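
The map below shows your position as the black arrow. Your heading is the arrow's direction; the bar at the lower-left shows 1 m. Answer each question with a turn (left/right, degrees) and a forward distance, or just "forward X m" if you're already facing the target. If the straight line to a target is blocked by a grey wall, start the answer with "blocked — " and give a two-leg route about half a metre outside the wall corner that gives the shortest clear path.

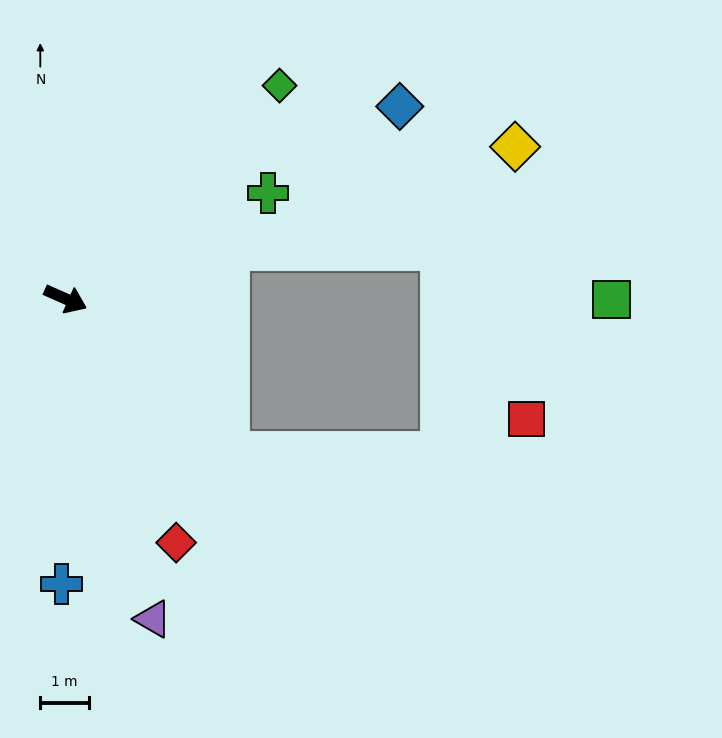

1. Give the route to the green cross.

turn left 52°, forward 4.7 m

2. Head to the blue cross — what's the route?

turn right 67°, forward 5.8 m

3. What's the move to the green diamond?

turn left 69°, forward 6.2 m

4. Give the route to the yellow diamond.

turn left 43°, forward 9.7 m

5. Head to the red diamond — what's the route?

turn right 42°, forward 5.5 m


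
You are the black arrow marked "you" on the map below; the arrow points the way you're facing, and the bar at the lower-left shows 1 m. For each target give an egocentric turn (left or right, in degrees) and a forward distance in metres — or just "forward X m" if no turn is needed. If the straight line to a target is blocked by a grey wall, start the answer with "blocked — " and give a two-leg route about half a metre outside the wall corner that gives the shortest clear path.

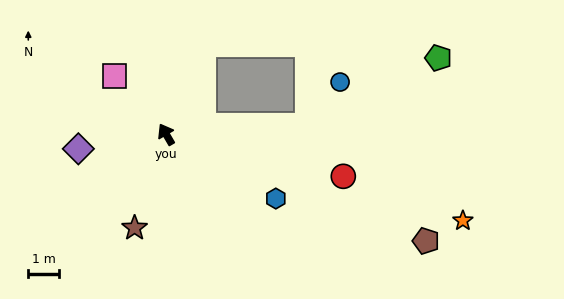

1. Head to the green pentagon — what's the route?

blocked — turn right 117°, forward 4.6 m, then turn left 24°, forward 4.8 m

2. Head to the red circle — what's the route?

turn right 134°, forward 5.9 m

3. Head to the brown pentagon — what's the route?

turn right 143°, forward 9.1 m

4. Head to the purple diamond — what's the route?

turn left 69°, forward 2.9 m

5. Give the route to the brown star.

turn left 131°, forward 3.2 m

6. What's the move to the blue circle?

blocked — turn right 117°, forward 4.6 m, then turn left 50°, forward 1.8 m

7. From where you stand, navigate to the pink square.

turn left 11°, forward 2.5 m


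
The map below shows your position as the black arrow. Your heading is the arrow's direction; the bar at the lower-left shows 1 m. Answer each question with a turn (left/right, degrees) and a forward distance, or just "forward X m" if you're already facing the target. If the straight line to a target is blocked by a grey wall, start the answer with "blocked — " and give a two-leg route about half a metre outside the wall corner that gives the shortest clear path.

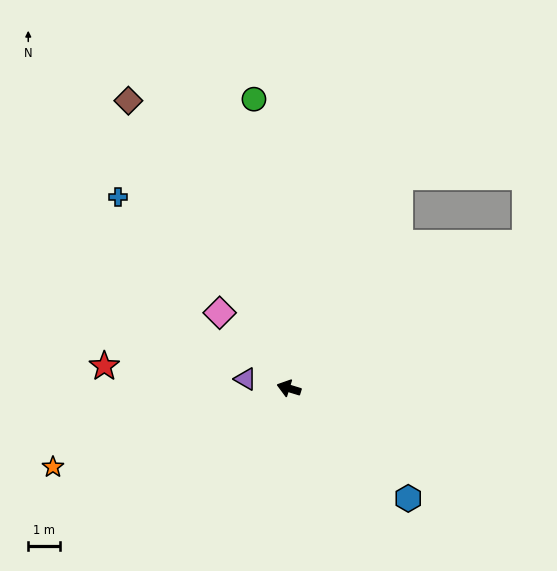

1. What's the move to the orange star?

turn left 35°, forward 7.8 m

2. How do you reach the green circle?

turn right 66°, forward 9.2 m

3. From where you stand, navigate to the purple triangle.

turn left 5°, forward 1.4 m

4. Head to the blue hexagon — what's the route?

turn left 154°, forward 5.1 m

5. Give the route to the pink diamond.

turn right 30°, forward 3.2 m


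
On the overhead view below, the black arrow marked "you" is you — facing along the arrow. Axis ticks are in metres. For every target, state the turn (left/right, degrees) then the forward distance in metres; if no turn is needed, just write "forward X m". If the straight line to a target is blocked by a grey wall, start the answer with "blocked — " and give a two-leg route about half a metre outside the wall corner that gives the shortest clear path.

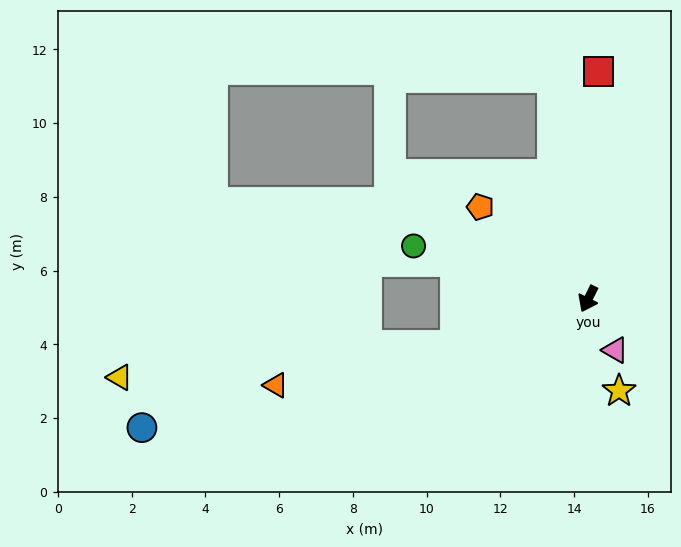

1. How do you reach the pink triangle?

turn left 54°, forward 1.6 m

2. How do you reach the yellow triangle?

blocked — turn right 44°, forward 3.8 m, then turn right 14°, forward 9.2 m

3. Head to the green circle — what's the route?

turn right 81°, forward 5.0 m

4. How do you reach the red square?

turn right 156°, forward 6.2 m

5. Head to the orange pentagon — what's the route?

turn right 104°, forward 3.8 m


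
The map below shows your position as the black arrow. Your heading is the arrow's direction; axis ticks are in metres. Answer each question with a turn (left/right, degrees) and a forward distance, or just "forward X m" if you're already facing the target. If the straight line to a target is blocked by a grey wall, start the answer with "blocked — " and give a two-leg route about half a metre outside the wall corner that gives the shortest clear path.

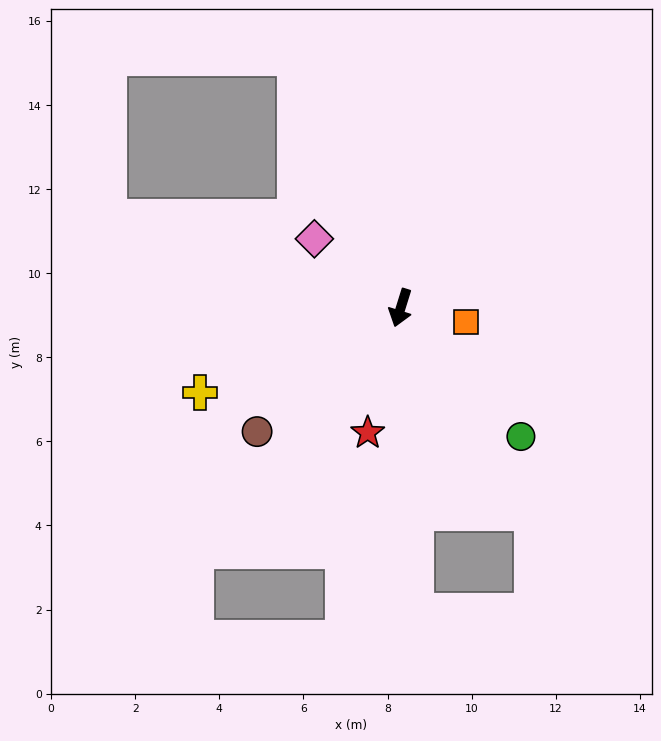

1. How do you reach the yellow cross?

turn right 50°, forward 5.2 m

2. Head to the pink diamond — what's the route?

turn right 111°, forward 2.6 m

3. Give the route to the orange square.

turn left 95°, forward 1.6 m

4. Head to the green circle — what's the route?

turn left 60°, forward 4.2 m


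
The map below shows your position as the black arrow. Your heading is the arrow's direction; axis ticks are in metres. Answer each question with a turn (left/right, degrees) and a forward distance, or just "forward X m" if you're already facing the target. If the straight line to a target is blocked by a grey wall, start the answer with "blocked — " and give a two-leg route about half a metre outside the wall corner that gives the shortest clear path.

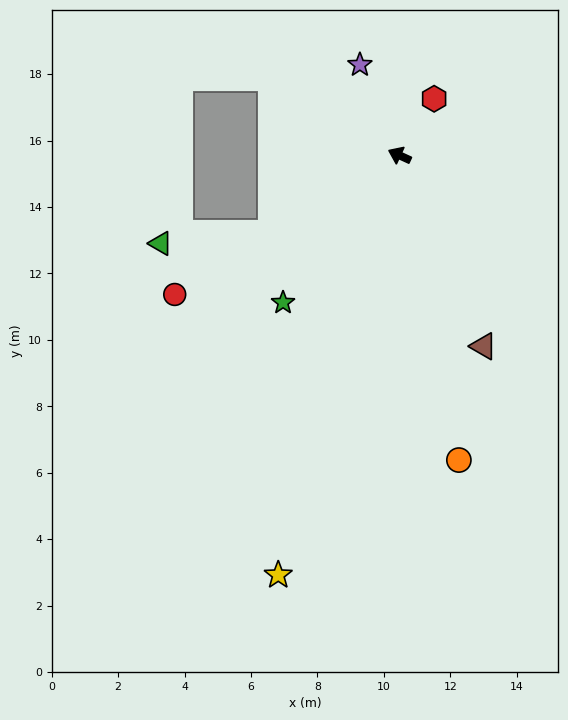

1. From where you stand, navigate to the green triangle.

blocked — turn left 56°, forward 4.5 m, then turn right 26°, forward 3.4 m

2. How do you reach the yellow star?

turn left 99°, forward 13.1 m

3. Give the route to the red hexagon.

turn right 97°, forward 2.0 m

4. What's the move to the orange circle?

turn left 126°, forward 9.3 m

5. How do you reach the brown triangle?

turn left 138°, forward 6.3 m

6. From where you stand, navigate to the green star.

turn left 76°, forward 5.7 m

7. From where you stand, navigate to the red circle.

turn left 56°, forward 8.0 m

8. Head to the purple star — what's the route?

turn right 42°, forward 3.0 m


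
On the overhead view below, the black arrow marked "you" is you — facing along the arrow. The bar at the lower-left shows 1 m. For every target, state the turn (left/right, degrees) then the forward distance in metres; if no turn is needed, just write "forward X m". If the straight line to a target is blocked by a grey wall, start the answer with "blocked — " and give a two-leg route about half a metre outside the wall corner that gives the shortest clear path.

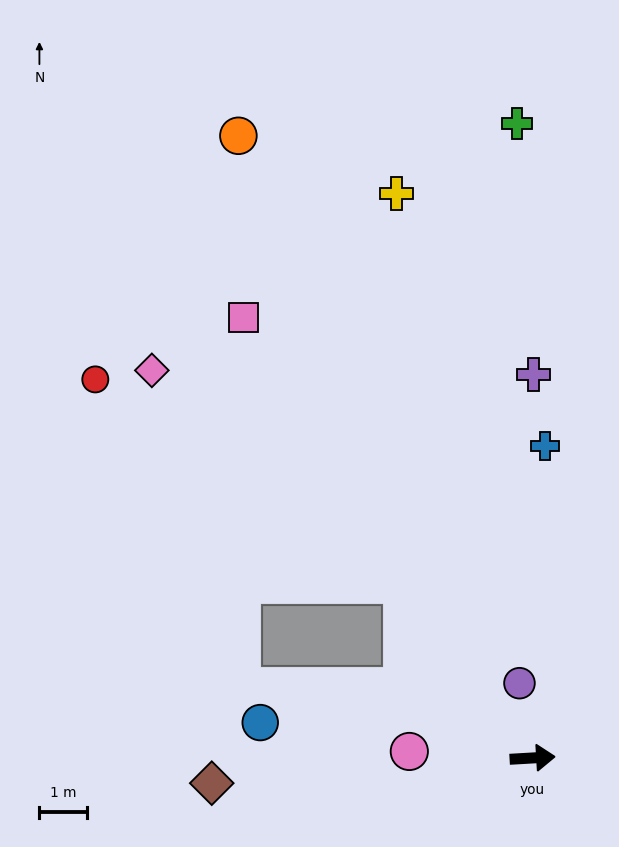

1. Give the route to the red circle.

blocked — turn left 123°, forward 4.6 m, then turn left 20°, forward 7.8 m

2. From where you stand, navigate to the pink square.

turn left 120°, forward 11.2 m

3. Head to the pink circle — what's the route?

turn left 174°, forward 2.6 m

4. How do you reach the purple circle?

turn left 97°, forward 1.6 m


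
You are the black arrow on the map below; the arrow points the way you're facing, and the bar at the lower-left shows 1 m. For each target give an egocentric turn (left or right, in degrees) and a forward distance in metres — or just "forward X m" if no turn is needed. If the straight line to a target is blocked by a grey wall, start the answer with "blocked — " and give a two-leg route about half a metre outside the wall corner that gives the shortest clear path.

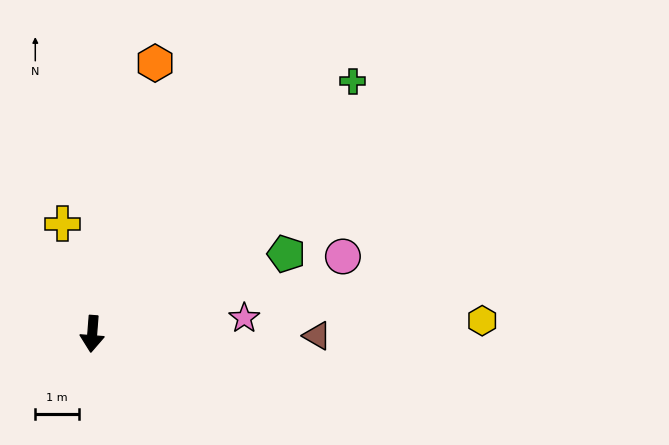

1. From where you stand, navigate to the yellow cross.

turn right 160°, forward 2.6 m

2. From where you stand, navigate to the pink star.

turn left 100°, forward 3.5 m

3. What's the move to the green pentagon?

turn left 117°, forward 4.8 m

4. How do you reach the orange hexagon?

turn left 171°, forward 6.4 m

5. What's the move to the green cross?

turn left 139°, forward 8.3 m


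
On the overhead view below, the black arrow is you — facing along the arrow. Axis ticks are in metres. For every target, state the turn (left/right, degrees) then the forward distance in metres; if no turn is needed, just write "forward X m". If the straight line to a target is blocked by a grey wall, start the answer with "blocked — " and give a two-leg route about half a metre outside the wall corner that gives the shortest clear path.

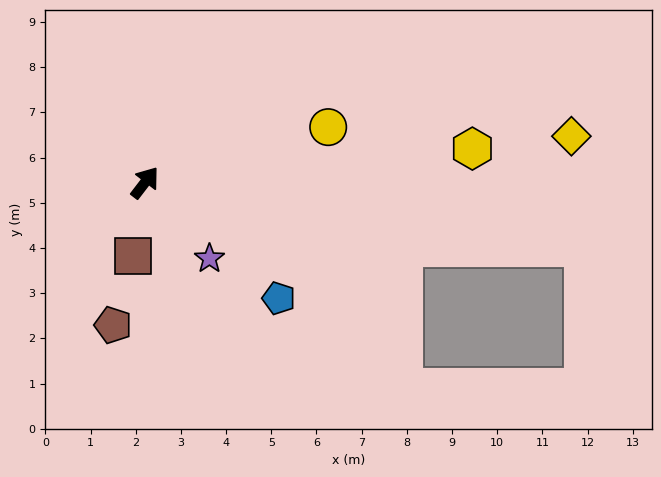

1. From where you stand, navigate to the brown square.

turn right 152°, forward 1.6 m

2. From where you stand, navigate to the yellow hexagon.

turn right 47°, forward 7.3 m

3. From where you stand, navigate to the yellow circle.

turn right 36°, forward 4.2 m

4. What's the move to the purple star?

turn right 102°, forward 2.2 m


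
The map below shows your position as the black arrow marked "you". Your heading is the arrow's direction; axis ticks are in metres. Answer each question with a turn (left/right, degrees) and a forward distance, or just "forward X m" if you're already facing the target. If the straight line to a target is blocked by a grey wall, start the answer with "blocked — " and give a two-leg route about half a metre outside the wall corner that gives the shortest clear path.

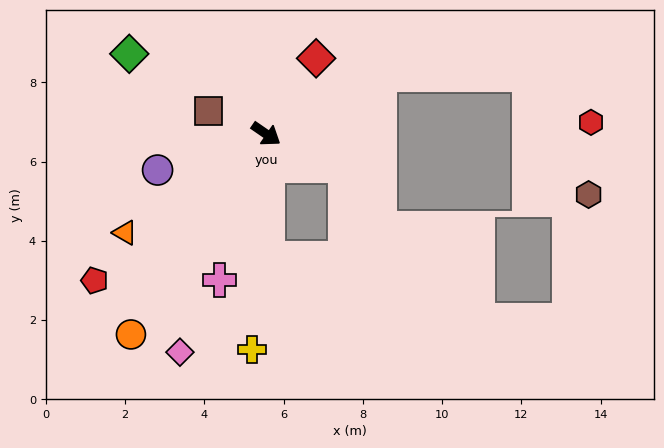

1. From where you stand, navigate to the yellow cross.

turn right 59°, forward 5.5 m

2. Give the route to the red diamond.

turn left 91°, forward 2.3 m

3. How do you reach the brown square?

turn right 167°, forward 1.6 m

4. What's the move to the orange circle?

turn right 89°, forward 6.1 m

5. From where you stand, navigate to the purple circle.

turn right 127°, forward 2.9 m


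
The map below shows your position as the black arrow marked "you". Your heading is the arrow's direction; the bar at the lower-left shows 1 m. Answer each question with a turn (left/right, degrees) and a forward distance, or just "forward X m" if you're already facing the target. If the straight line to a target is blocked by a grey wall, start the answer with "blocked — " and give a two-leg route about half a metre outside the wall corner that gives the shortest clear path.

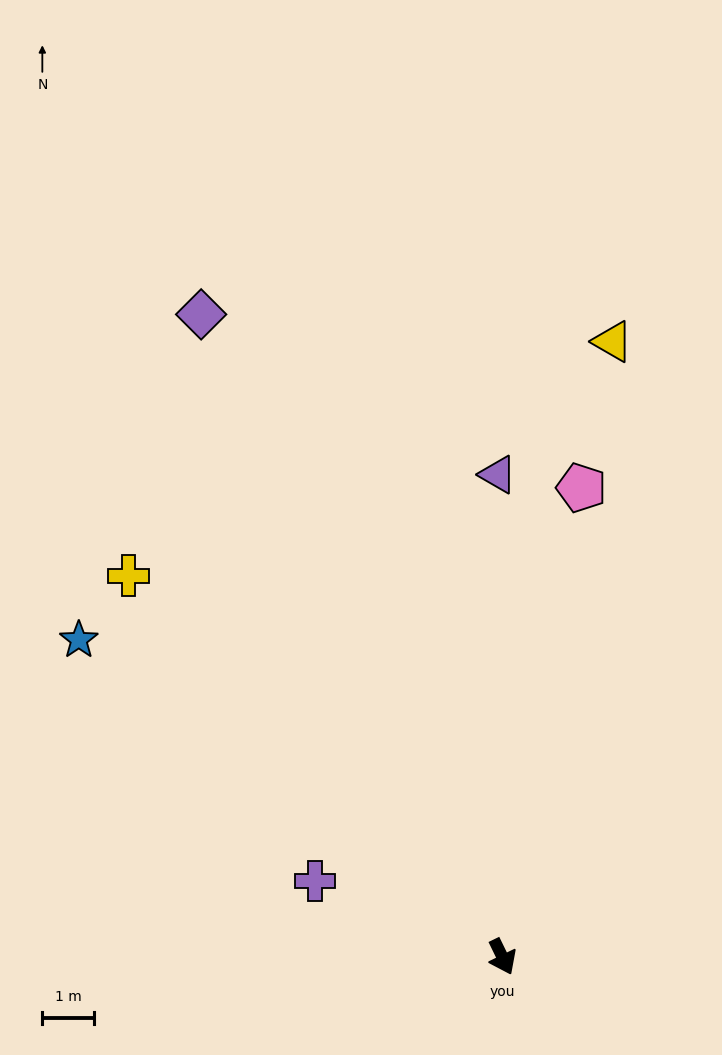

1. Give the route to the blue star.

turn right 153°, forward 10.2 m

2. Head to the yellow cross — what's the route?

turn right 162°, forward 10.2 m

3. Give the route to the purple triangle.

turn left 155°, forward 9.3 m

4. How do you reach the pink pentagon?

turn left 144°, forward 9.1 m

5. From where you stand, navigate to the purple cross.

turn right 138°, forward 3.9 m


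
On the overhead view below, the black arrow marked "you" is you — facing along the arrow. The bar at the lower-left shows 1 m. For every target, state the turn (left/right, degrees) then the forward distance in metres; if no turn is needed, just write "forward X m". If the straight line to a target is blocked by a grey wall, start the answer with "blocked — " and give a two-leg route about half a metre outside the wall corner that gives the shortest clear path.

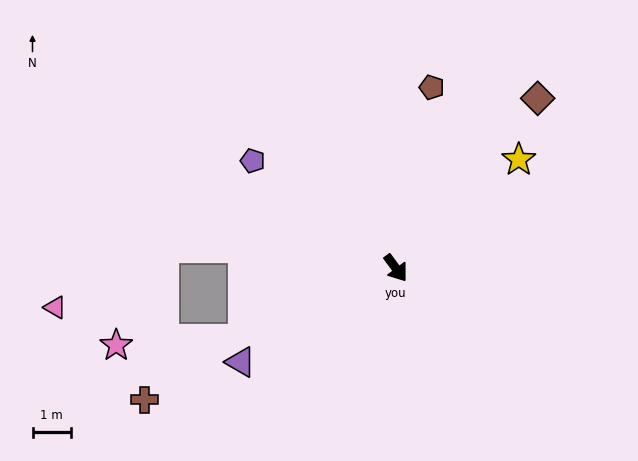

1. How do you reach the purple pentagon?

turn right 163°, forward 4.6 m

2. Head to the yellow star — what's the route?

turn left 95°, forward 4.3 m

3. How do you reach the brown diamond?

turn left 104°, forward 5.7 m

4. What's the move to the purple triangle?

turn right 95°, forward 4.7 m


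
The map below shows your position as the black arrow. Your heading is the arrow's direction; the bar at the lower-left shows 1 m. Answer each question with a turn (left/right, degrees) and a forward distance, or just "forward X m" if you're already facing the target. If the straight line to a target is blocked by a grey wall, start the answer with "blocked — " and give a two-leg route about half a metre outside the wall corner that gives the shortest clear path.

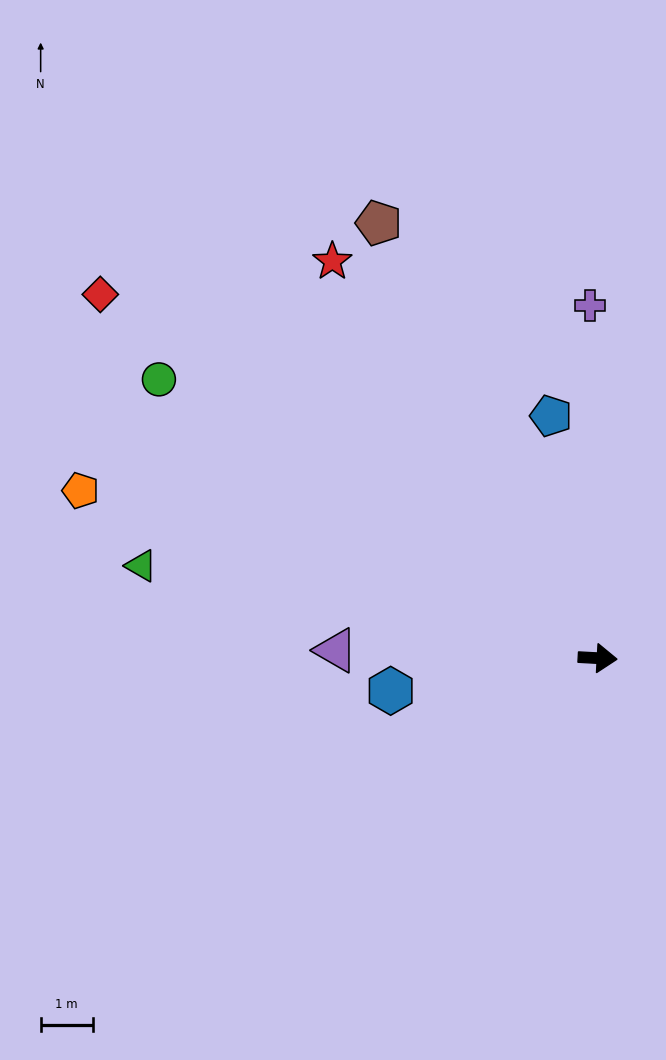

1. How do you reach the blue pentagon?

turn left 104°, forward 4.7 m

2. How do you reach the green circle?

turn left 151°, forward 10.0 m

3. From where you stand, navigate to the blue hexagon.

turn right 168°, forward 4.0 m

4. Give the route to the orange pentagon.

turn left 165°, forward 10.4 m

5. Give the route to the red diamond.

turn left 147°, forward 11.8 m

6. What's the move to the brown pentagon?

turn left 120°, forward 9.3 m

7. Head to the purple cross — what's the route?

turn left 94°, forward 6.8 m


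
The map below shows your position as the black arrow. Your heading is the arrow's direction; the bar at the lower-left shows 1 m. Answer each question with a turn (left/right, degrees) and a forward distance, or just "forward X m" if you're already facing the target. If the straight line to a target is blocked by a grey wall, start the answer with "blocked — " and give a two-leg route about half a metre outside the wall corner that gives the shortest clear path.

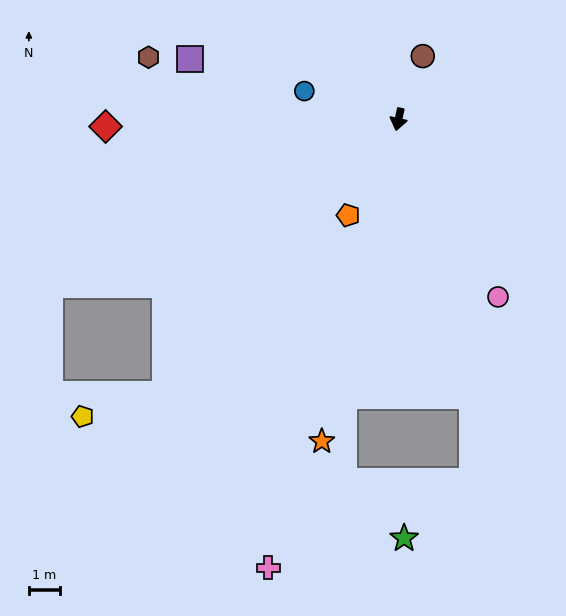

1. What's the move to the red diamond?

turn right 76°, forward 9.4 m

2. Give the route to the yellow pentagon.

blocked — turn right 28°, forward 11.5 m, then turn right 35°, forward 2.7 m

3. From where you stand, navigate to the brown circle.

turn left 171°, forward 2.2 m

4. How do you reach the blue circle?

turn right 94°, forward 3.1 m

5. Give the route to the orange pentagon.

turn right 15°, forward 3.5 m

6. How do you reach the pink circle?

turn left 42°, forward 6.5 m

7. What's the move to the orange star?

forward 10.6 m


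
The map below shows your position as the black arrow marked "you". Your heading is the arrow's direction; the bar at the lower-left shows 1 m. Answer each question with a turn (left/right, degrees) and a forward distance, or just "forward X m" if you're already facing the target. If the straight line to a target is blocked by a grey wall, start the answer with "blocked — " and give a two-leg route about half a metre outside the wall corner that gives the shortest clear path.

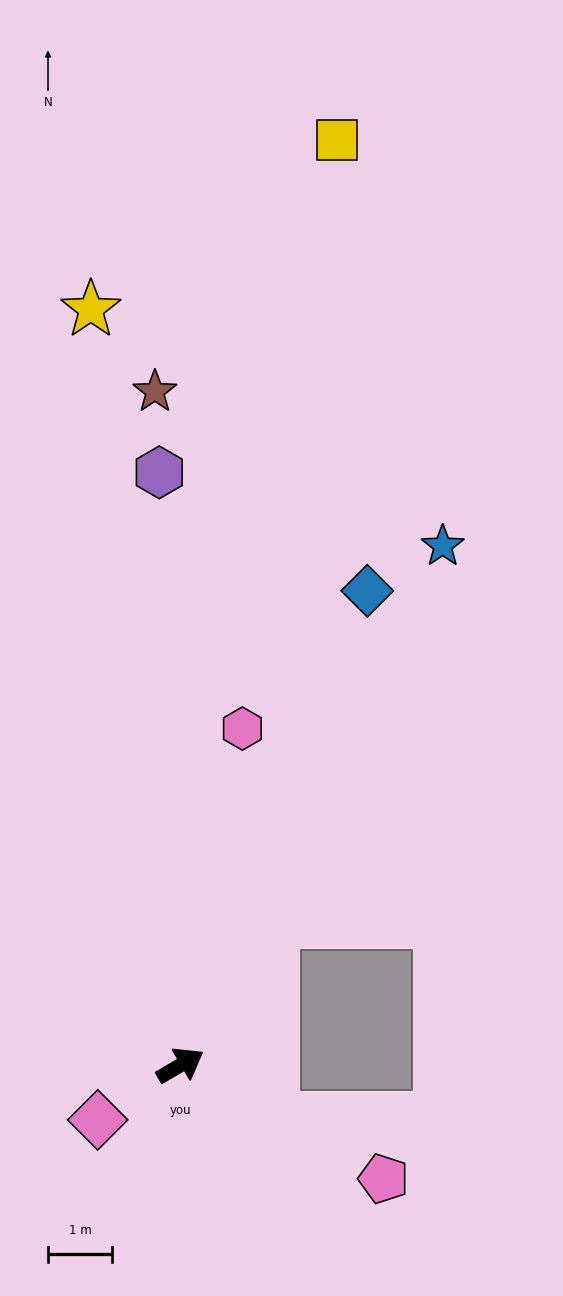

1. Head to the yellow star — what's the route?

turn left 66°, forward 11.8 m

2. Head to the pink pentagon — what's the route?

turn right 60°, forward 3.6 m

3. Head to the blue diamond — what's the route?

turn left 38°, forward 7.9 m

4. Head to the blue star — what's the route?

turn left 33°, forward 9.0 m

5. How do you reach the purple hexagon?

turn left 62°, forward 9.2 m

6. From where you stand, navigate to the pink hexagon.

turn left 49°, forward 5.3 m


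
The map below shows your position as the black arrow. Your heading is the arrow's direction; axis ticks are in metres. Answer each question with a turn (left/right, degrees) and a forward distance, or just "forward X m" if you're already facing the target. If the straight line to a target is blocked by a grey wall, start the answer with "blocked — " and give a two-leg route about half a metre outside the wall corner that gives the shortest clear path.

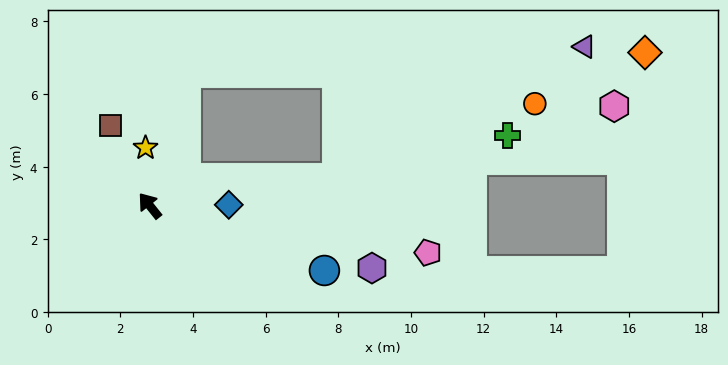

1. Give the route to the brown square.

turn right 12°, forward 2.5 m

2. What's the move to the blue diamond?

turn right 128°, forward 2.2 m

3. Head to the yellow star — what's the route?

turn right 34°, forward 1.6 m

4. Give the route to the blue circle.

turn right 149°, forward 5.1 m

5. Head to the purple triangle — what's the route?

blocked — turn right 54°, forward 3.8 m, then turn right 71°, forward 11.0 m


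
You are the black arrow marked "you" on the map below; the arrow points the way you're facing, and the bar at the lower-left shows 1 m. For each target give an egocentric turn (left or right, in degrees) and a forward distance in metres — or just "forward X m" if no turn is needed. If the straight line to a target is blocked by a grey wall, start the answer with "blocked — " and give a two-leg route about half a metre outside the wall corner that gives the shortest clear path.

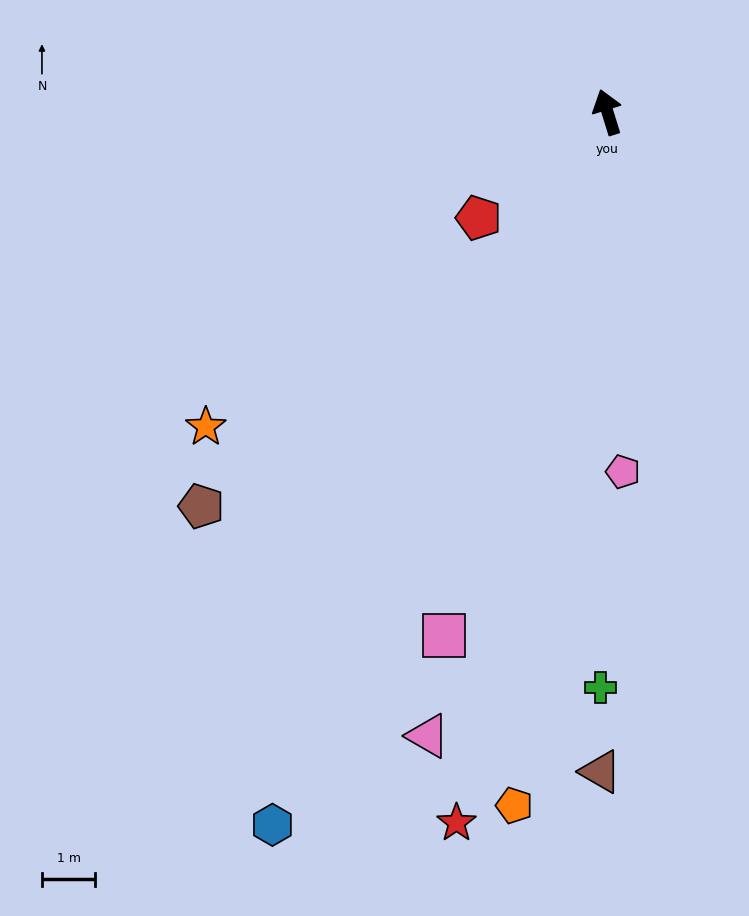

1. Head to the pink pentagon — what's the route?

turn left 165°, forward 6.8 m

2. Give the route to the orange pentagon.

turn left 155°, forward 13.1 m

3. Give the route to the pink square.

turn left 145°, forward 10.3 m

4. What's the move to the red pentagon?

turn left 112°, forward 3.1 m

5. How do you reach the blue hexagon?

turn left 138°, forward 14.8 m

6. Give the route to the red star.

turn left 151°, forward 13.6 m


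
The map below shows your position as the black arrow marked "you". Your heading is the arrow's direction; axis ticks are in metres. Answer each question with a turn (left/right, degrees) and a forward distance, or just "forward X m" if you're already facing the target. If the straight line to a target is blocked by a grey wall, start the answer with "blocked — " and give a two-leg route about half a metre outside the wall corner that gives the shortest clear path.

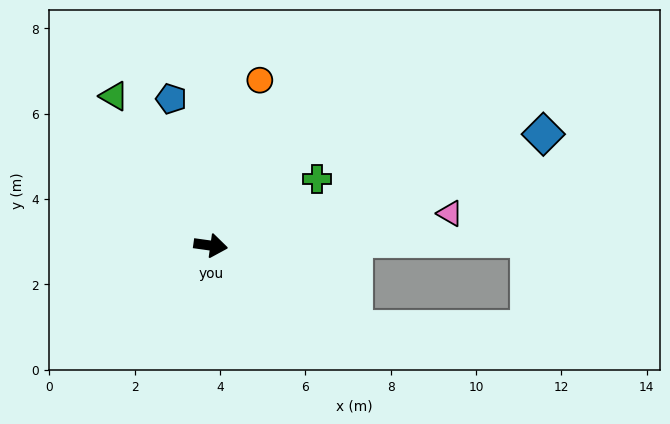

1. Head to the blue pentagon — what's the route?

turn left 113°, forward 3.6 m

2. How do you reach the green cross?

turn left 40°, forward 2.9 m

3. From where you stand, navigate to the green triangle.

turn left 131°, forward 4.2 m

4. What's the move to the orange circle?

turn left 81°, forward 4.0 m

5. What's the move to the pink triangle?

turn left 16°, forward 5.7 m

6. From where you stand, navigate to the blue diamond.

turn left 26°, forward 8.2 m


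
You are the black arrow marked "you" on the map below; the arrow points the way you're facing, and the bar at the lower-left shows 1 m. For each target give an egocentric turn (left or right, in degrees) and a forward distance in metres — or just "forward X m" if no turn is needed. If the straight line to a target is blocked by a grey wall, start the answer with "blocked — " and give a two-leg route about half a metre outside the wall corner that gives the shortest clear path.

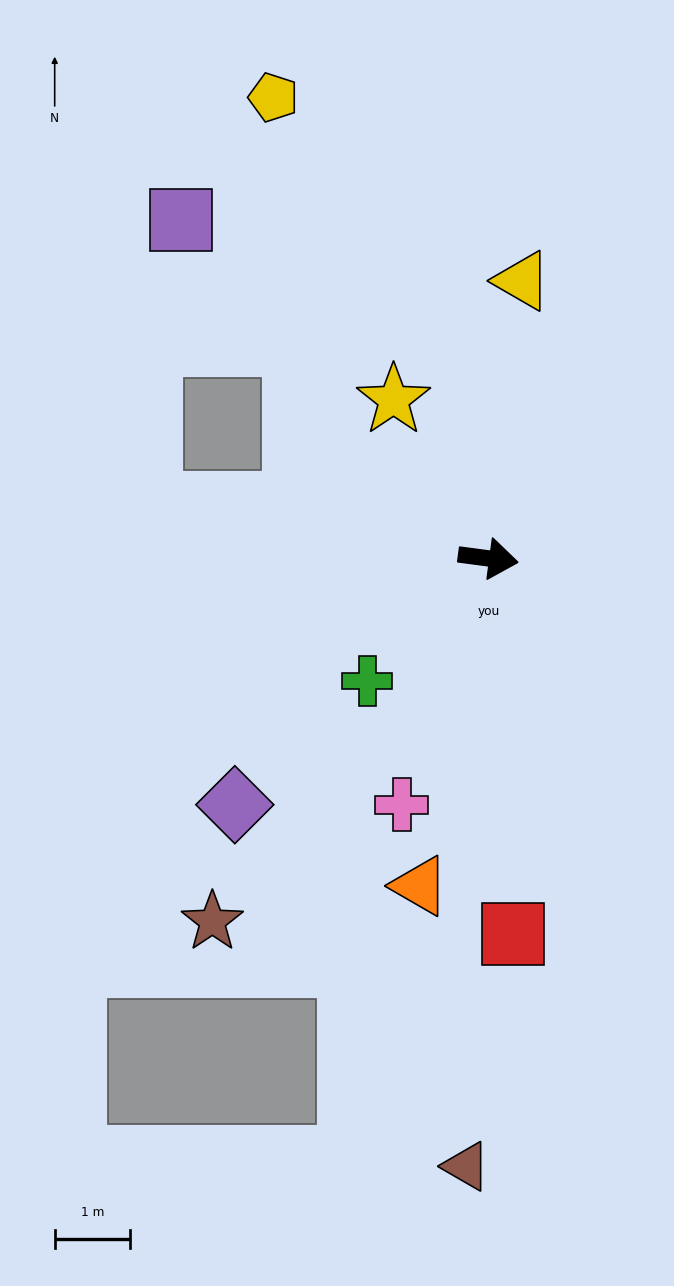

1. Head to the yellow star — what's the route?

turn left 128°, forward 2.5 m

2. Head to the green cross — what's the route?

turn right 127°, forward 2.3 m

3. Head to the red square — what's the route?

turn right 79°, forward 5.0 m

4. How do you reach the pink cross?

turn right 102°, forward 3.5 m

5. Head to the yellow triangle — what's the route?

turn left 91°, forward 3.7 m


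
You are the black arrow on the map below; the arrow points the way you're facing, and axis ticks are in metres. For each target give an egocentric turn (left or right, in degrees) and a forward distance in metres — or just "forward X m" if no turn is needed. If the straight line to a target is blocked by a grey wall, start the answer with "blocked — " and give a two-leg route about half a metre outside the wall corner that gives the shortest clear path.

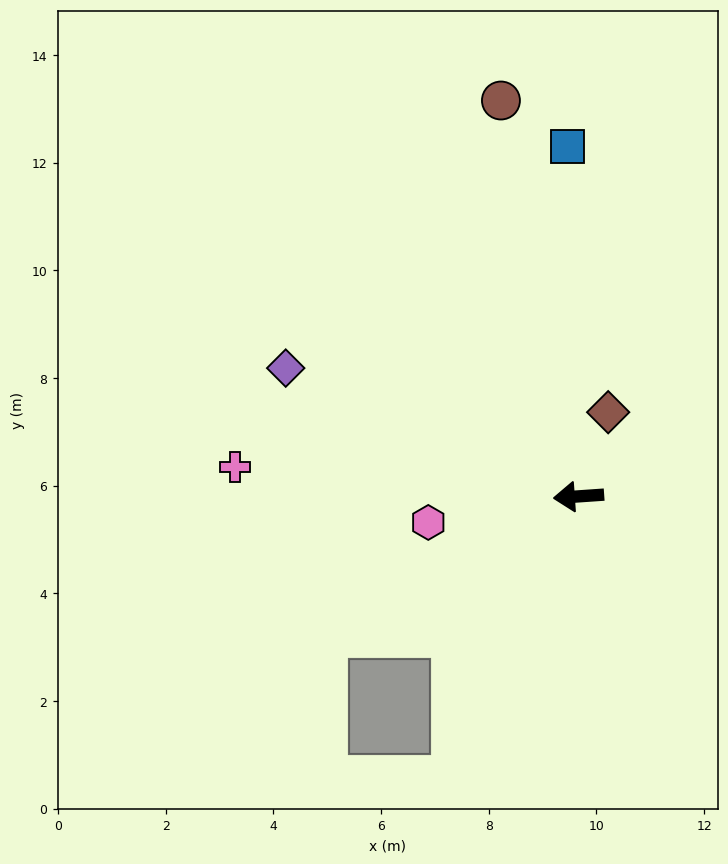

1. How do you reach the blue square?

turn right 92°, forward 6.5 m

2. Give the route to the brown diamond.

turn right 113°, forward 1.7 m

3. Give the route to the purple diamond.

turn right 28°, forward 5.9 m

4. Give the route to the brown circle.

turn right 83°, forward 7.5 m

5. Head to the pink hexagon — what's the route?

turn left 6°, forward 2.8 m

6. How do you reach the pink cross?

turn right 9°, forward 6.4 m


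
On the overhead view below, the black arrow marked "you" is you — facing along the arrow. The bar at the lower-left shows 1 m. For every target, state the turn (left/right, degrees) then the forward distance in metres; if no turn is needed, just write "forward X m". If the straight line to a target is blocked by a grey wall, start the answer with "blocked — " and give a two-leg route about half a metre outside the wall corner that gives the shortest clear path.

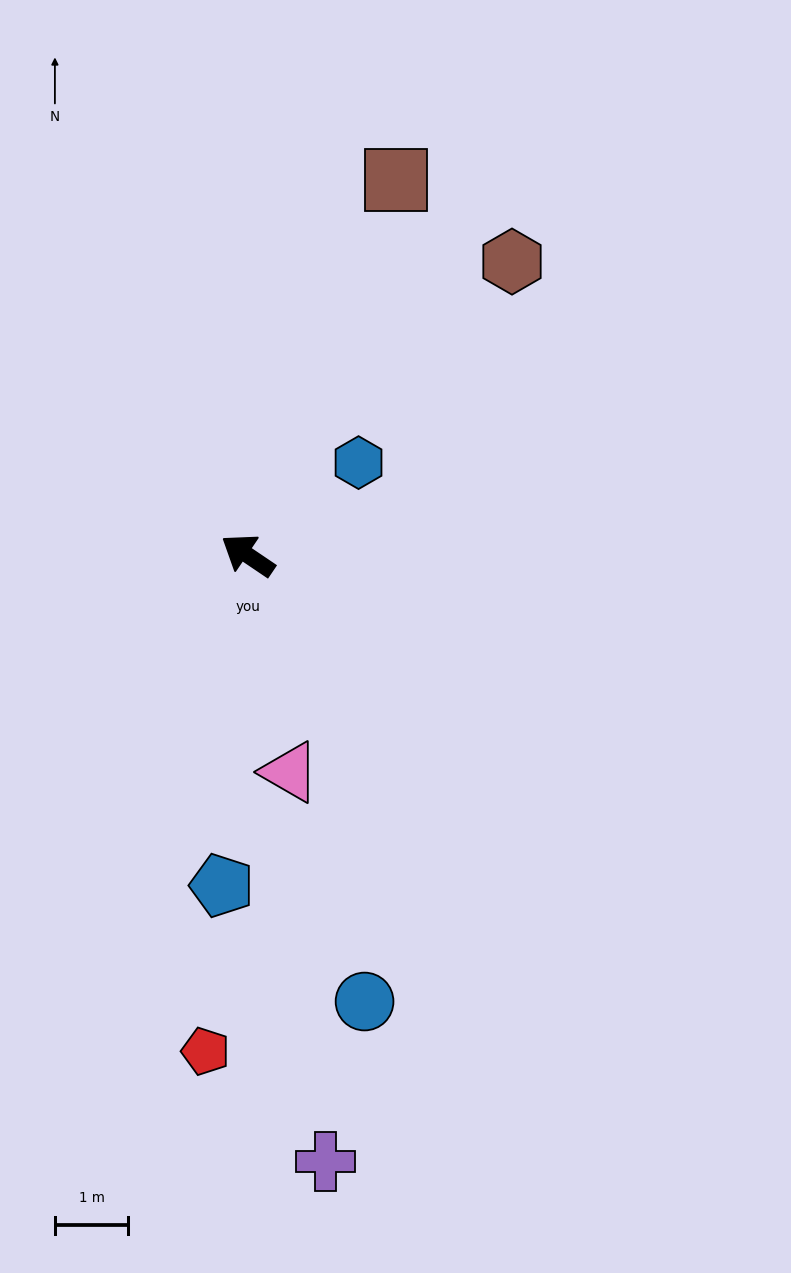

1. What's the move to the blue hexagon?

turn right 106°, forward 2.0 m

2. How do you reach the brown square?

turn right 77°, forward 5.5 m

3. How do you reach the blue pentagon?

turn left 120°, forward 4.5 m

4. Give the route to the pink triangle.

turn left 135°, forward 3.0 m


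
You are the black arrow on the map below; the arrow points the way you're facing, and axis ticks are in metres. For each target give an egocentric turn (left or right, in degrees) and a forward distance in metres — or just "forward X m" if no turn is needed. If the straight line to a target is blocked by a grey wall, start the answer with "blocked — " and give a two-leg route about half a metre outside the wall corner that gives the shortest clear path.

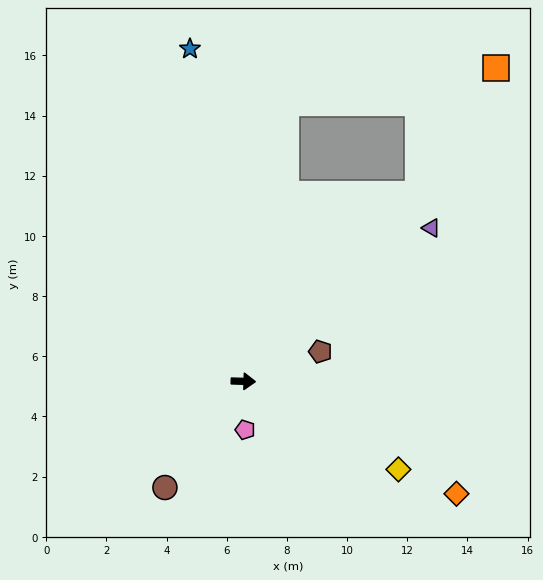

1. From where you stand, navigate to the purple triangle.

turn left 41°, forward 8.1 m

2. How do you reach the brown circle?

turn right 125°, forward 4.4 m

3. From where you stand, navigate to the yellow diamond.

turn right 28°, forward 5.9 m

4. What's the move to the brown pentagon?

turn left 23°, forward 2.7 m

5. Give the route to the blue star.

turn left 101°, forward 11.2 m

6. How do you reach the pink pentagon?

turn right 86°, forward 1.6 m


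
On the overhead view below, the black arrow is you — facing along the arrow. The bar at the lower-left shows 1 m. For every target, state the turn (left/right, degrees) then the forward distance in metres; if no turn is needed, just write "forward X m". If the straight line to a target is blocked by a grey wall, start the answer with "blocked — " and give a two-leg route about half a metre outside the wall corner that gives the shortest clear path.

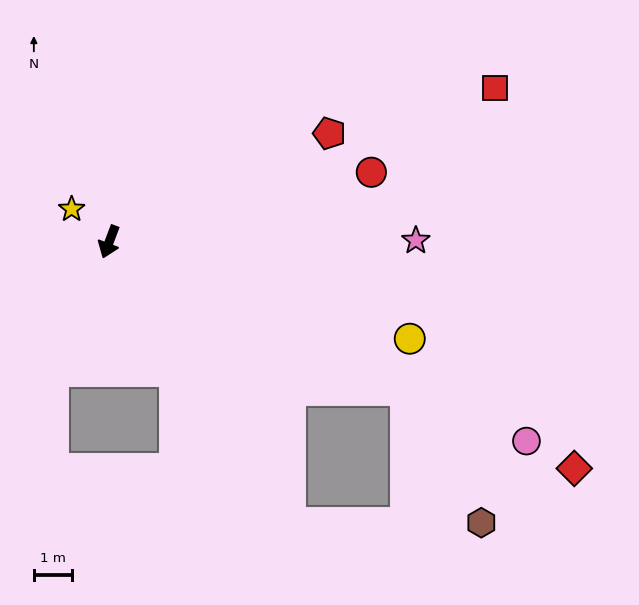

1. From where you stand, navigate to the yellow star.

turn right 110°, forward 1.3 m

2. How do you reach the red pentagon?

turn left 137°, forward 6.4 m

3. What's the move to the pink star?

turn left 111°, forward 8.0 m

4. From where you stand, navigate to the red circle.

turn left 126°, forward 7.1 m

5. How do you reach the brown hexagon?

blocked — turn left 84°, forward 8.7 m, then turn right 34°, forward 4.0 m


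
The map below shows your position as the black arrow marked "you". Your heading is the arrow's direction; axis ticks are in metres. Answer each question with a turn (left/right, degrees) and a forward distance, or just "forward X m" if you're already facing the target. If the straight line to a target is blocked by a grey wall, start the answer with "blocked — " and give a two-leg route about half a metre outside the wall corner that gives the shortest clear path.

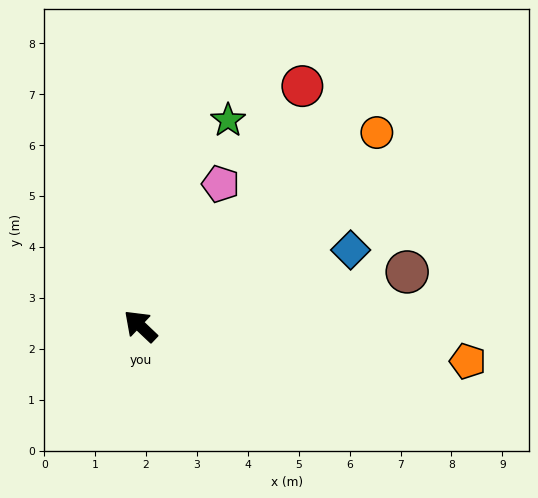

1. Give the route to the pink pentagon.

turn right 76°, forward 3.2 m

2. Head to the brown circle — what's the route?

turn right 125°, forward 5.3 m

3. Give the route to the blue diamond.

turn right 117°, forward 4.4 m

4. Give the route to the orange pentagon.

turn right 143°, forward 6.5 m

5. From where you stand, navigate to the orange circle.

turn right 97°, forward 6.0 m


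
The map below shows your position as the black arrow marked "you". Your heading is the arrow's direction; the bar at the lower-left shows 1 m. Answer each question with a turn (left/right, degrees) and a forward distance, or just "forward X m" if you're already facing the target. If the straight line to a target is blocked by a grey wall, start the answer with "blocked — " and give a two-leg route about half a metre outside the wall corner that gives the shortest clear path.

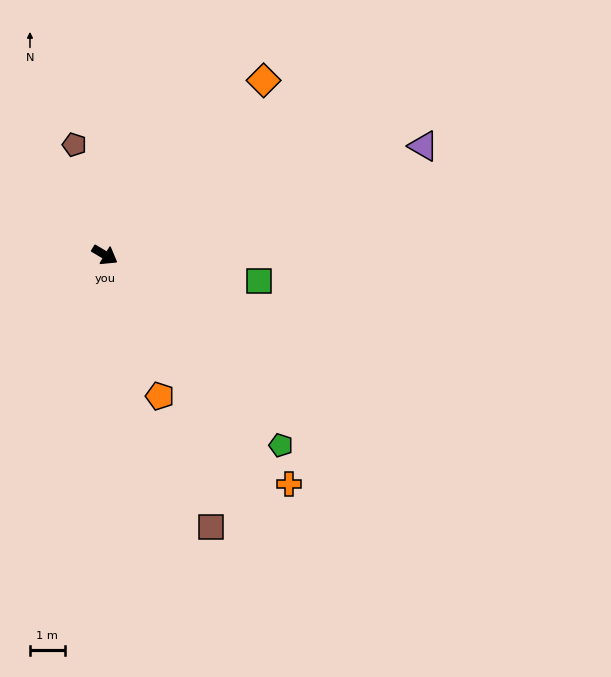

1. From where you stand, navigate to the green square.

turn left 21°, forward 4.5 m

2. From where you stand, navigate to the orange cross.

turn right 20°, forward 8.5 m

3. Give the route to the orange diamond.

turn left 79°, forward 6.8 m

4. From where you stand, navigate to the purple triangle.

turn left 50°, forward 9.7 m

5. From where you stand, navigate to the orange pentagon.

turn right 38°, forward 4.4 m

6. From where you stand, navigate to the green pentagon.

turn right 16°, forward 7.5 m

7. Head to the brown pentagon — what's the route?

turn left 136°, forward 3.3 m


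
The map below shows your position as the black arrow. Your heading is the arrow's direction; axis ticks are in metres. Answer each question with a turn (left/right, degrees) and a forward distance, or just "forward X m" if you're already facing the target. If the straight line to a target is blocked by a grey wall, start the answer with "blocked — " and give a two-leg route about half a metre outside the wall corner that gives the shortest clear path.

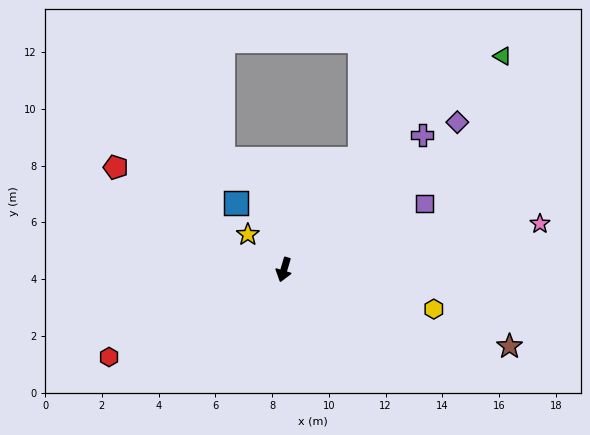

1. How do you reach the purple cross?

turn left 151°, forward 6.8 m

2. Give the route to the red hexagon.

turn right 47°, forward 6.9 m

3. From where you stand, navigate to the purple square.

turn left 132°, forward 5.5 m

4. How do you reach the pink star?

turn left 117°, forward 9.2 m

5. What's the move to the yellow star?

turn right 118°, forward 1.8 m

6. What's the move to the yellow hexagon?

turn left 92°, forward 5.5 m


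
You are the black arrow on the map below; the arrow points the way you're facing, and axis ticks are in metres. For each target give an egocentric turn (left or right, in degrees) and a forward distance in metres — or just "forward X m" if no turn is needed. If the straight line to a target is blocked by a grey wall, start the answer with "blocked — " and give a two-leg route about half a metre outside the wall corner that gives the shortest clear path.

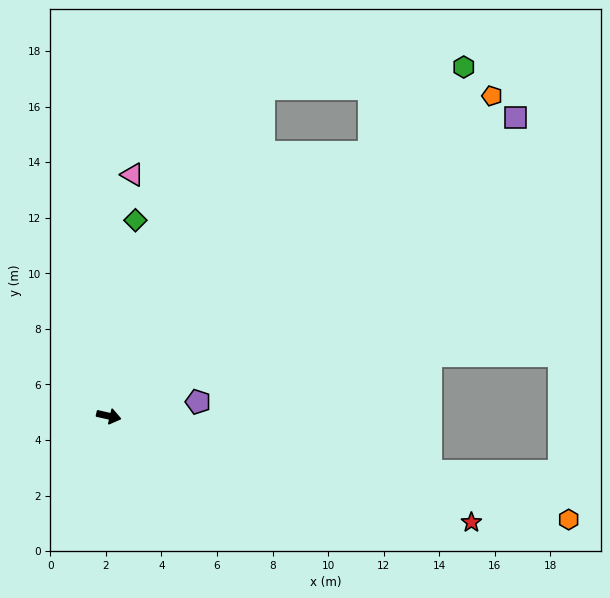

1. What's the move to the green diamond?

turn left 95°, forward 7.1 m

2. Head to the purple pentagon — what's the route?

turn left 22°, forward 3.3 m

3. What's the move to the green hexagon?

turn left 57°, forward 17.9 m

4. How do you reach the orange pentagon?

turn left 53°, forward 18.0 m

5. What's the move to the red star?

turn right 4°, forward 13.6 m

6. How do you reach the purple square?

turn left 49°, forward 18.2 m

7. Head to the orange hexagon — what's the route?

forward 17.0 m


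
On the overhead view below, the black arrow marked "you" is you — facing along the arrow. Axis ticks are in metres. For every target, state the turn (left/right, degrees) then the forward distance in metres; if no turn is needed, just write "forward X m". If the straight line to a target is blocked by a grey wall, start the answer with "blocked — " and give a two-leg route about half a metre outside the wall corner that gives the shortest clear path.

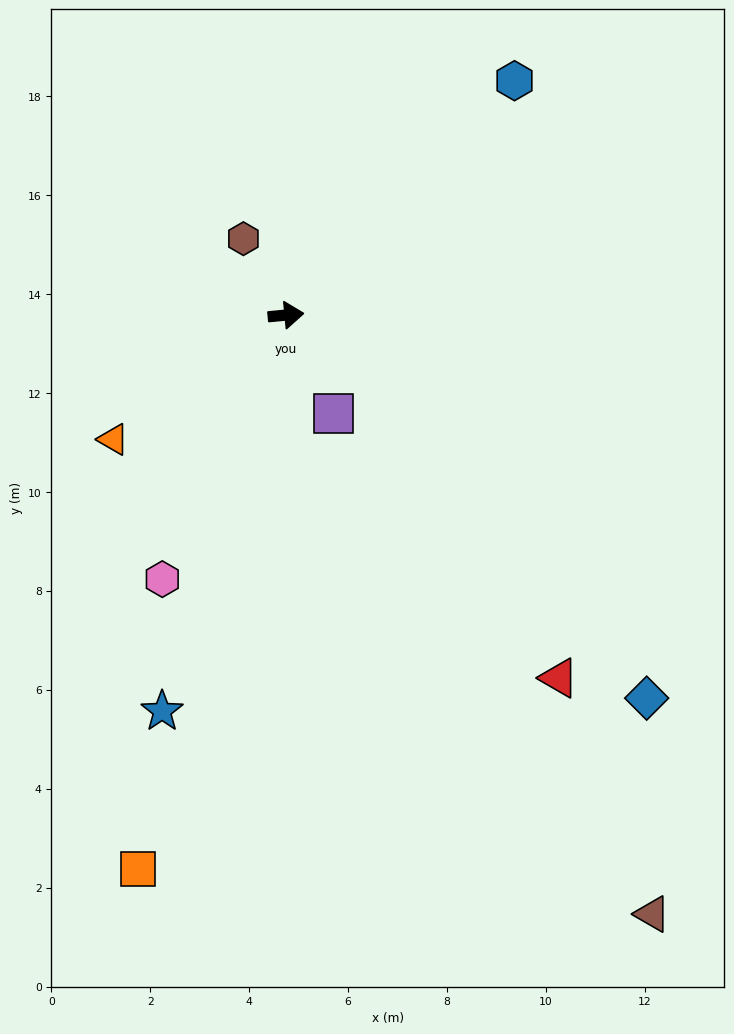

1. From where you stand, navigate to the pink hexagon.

turn right 121°, forward 5.9 m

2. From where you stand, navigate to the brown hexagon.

turn left 114°, forward 1.8 m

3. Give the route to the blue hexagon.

turn left 40°, forward 6.6 m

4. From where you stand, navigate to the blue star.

turn right 113°, forward 8.4 m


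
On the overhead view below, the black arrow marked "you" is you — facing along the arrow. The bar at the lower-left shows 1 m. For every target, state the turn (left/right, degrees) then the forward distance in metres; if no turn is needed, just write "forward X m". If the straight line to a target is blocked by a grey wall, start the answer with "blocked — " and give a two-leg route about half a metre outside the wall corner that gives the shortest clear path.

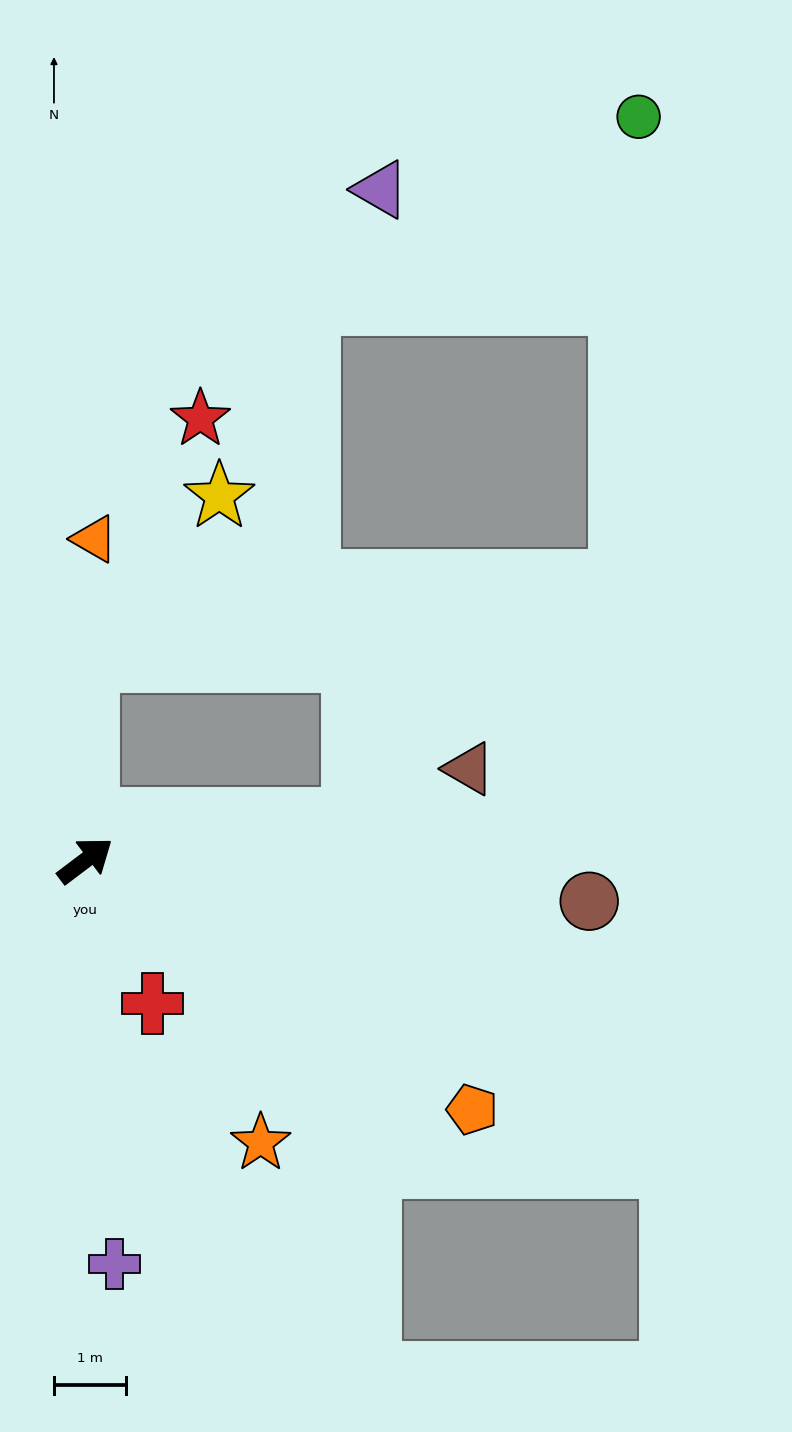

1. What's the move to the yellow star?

blocked — turn left 52°, forward 2.8 m, then turn right 37°, forward 2.9 m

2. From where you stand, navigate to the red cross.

turn right 102°, forward 2.2 m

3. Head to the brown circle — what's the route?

turn right 42°, forward 7.0 m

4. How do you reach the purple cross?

turn right 123°, forward 5.6 m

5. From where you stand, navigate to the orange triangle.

turn left 51°, forward 4.5 m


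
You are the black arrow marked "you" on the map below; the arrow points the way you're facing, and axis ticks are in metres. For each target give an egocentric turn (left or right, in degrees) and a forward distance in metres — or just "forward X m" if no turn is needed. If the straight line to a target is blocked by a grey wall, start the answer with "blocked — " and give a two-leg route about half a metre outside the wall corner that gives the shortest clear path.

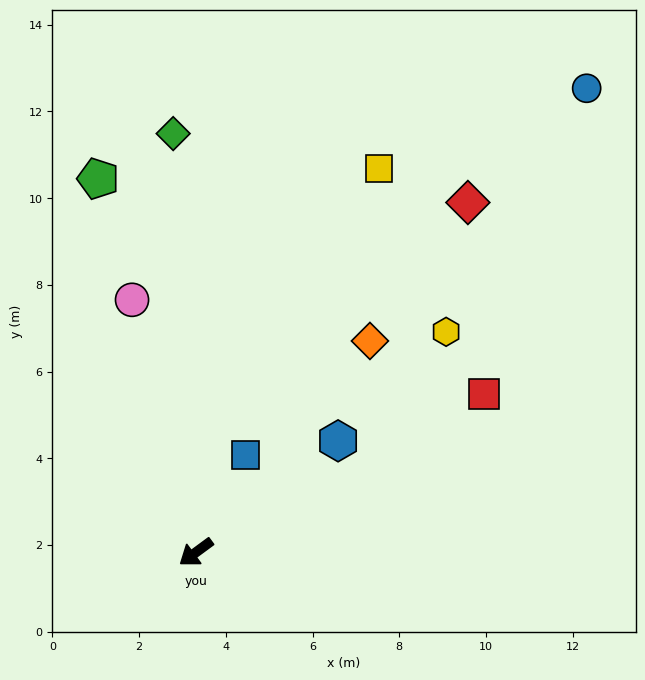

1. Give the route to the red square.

turn left 172°, forward 7.6 m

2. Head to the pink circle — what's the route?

turn right 112°, forward 6.0 m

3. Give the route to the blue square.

turn right 153°, forward 2.5 m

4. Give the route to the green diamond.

turn right 123°, forward 9.7 m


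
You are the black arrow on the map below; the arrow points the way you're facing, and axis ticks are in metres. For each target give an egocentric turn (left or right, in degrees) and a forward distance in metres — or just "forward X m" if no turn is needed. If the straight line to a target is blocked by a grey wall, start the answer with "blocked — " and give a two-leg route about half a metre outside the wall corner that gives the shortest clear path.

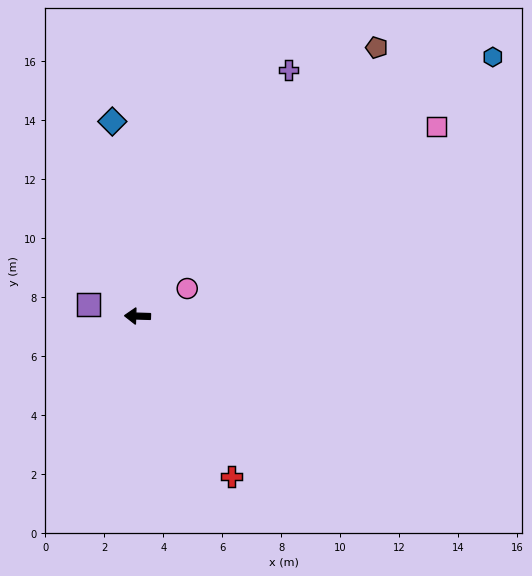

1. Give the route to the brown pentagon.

turn right 130°, forward 12.2 m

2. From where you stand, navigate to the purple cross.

turn right 120°, forward 9.8 m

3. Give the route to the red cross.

turn left 122°, forward 6.3 m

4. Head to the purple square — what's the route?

turn right 11°, forward 1.7 m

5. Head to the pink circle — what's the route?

turn right 149°, forward 1.9 m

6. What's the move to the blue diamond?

turn right 81°, forward 6.7 m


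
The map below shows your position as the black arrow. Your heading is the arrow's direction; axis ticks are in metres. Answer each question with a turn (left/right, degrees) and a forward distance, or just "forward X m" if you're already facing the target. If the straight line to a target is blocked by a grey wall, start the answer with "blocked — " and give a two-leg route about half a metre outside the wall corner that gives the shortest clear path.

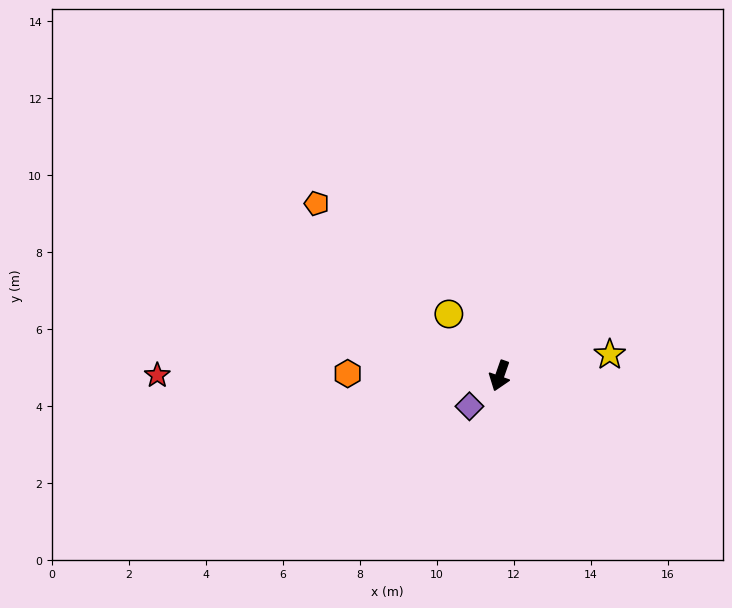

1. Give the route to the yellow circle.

turn right 121°, forward 2.1 m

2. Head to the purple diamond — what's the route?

turn right 25°, forward 1.1 m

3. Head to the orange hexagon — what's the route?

turn right 72°, forward 4.0 m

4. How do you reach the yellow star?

turn left 120°, forward 2.9 m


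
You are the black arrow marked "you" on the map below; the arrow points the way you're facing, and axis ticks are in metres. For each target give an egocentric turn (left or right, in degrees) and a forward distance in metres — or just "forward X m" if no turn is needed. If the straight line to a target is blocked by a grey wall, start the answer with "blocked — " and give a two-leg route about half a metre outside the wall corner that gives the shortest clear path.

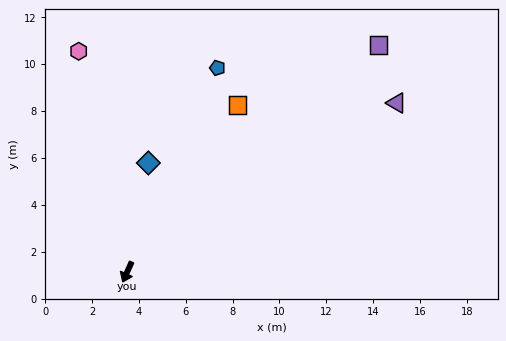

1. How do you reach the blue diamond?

turn right 167°, forward 4.7 m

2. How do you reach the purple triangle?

turn left 146°, forward 13.6 m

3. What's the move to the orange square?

turn left 171°, forward 8.6 m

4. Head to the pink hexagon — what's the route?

turn right 144°, forward 9.6 m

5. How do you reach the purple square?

turn left 156°, forward 14.5 m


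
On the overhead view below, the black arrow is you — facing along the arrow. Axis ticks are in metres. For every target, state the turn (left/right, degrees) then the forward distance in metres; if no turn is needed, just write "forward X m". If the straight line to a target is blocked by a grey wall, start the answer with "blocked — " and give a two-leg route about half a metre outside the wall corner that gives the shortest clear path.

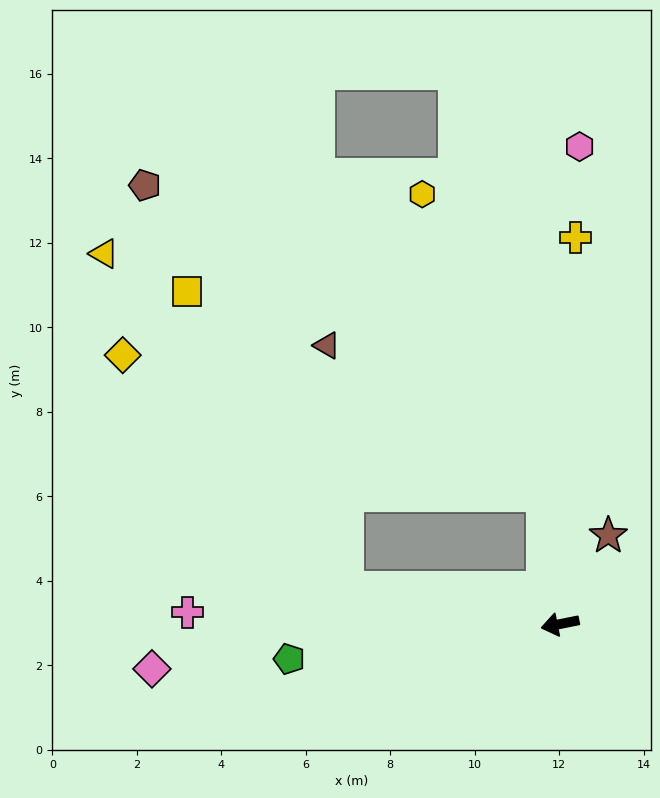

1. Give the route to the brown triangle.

blocked — turn right 94°, forward 3.1 m, then turn left 48°, forward 6.2 m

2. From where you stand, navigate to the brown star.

turn right 130°, forward 2.4 m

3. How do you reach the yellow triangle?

blocked — turn right 21°, forward 5.1 m, then turn right 45°, forward 9.8 m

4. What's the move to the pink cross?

turn right 13°, forward 8.8 m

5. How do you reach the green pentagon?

turn right 4°, forward 6.5 m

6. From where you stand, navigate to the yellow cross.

turn right 104°, forward 9.2 m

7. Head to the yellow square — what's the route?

blocked — turn right 21°, forward 5.1 m, then turn right 52°, forward 8.0 m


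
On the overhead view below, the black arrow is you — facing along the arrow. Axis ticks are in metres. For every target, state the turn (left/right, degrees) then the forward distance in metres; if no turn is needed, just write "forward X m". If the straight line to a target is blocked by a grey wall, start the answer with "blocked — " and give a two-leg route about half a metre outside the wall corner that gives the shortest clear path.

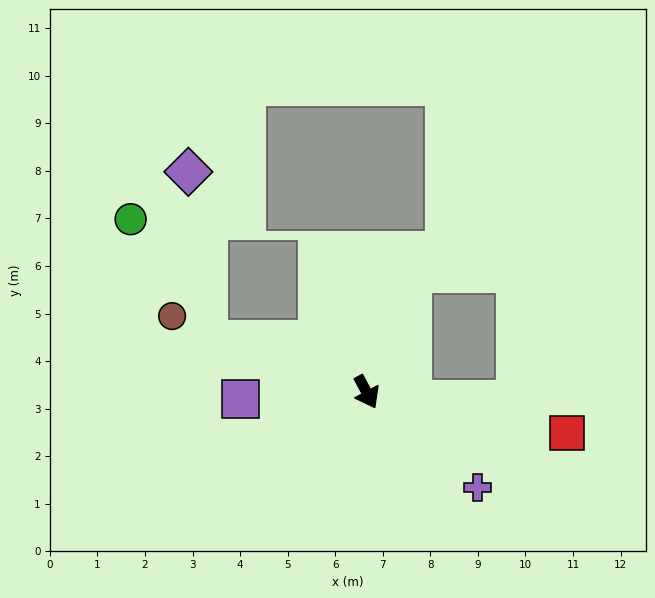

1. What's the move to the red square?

turn left 51°, forward 4.3 m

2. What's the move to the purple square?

turn right 115°, forward 2.7 m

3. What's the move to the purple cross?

turn left 21°, forward 3.1 m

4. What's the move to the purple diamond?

blocked — turn right 136°, forward 3.5 m, then turn right 66°, forward 3.6 m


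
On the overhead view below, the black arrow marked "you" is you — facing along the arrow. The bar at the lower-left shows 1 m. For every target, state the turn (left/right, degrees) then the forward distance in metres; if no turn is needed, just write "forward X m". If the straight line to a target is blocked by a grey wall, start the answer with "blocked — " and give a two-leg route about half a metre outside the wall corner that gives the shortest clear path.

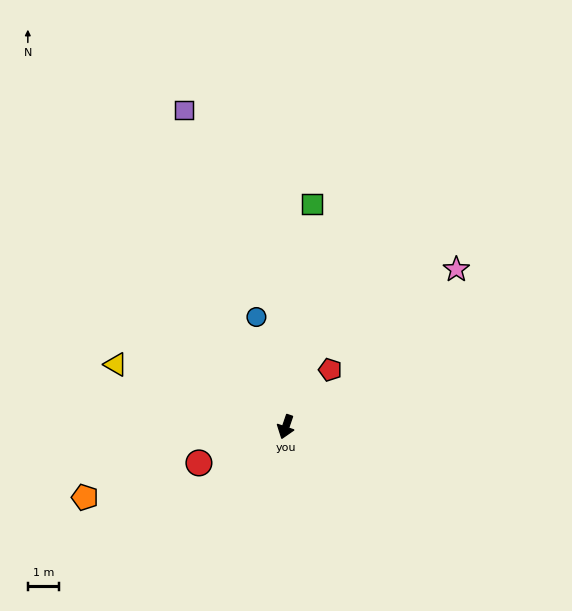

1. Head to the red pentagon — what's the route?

turn left 161°, forward 2.3 m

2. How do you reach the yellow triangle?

turn right 91°, forward 5.8 m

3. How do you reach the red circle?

turn right 49°, forward 3.0 m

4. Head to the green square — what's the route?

turn right 168°, forward 7.1 m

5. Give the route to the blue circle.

turn right 146°, forward 3.6 m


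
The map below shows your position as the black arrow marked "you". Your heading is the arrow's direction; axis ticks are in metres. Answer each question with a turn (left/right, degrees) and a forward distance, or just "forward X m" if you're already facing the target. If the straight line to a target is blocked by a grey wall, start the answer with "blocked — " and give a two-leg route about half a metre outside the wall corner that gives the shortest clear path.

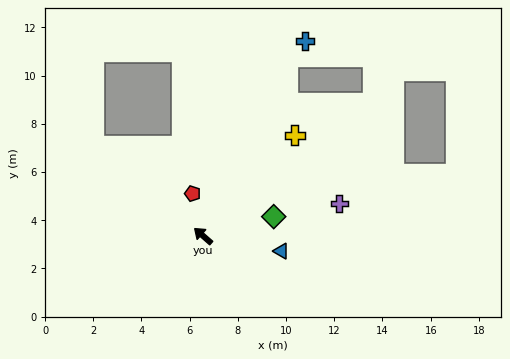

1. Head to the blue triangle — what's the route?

turn right 150°, forward 3.3 m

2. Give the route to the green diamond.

turn right 124°, forward 3.0 m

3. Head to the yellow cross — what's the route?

turn right 91°, forward 5.7 m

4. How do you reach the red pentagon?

turn right 35°, forward 1.8 m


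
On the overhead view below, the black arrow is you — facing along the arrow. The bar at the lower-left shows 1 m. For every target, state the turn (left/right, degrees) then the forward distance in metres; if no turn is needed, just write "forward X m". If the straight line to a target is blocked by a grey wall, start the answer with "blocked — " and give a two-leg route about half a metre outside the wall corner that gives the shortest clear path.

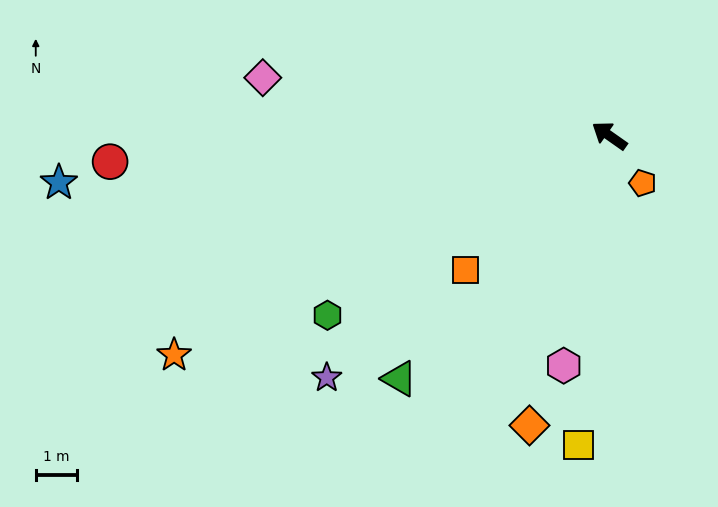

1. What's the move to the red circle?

turn left 38°, forward 12.1 m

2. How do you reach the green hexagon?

turn left 68°, forward 8.1 m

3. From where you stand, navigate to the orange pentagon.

turn left 160°, forward 1.4 m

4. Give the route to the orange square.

turn left 78°, forward 4.8 m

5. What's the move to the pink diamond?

turn left 26°, forward 8.5 m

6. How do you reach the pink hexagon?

turn left 114°, forward 5.7 m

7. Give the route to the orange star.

turn left 62°, forward 11.8 m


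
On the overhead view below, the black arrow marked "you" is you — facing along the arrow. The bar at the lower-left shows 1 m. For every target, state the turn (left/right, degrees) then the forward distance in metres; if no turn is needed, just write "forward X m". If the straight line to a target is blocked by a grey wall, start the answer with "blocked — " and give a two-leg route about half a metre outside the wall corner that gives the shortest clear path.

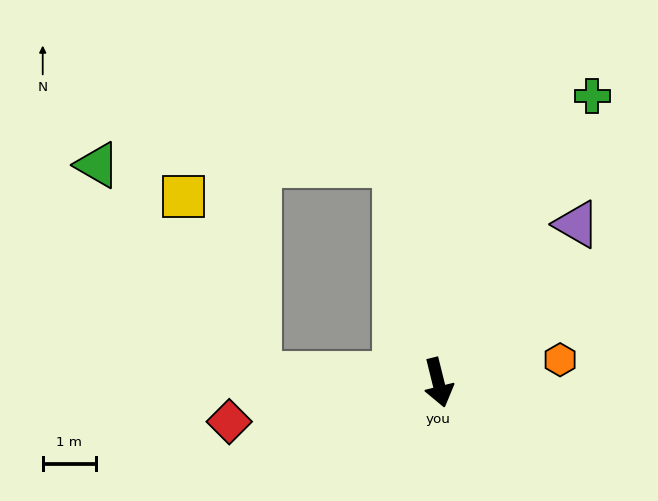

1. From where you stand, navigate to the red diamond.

turn right 93°, forward 4.0 m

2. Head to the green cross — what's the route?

turn left 138°, forward 6.1 m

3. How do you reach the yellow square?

blocked — turn right 107°, forward 3.4 m, then turn right 64°, forward 3.6 m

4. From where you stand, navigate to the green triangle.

blocked — turn right 107°, forward 3.4 m, then turn right 49°, forward 5.0 m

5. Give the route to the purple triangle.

turn left 125°, forward 4.0 m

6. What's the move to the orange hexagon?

turn left 87°, forward 2.3 m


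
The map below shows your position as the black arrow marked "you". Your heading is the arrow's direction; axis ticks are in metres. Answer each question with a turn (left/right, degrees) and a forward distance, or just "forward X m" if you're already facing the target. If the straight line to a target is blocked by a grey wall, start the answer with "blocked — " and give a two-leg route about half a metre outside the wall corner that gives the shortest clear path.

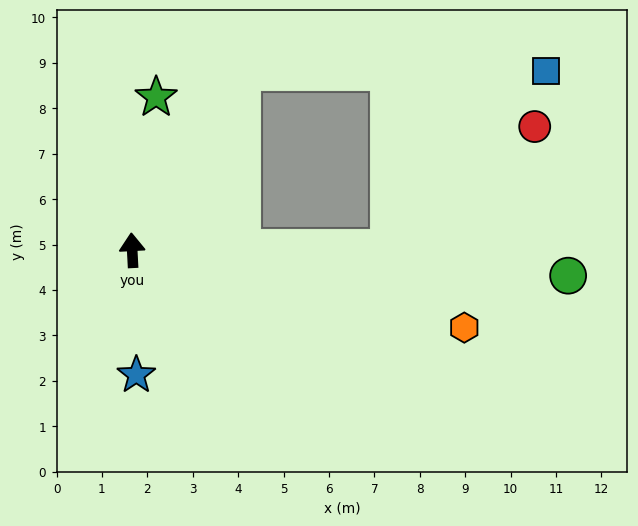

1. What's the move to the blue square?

blocked — turn right 93°, forward 5.7 m, then turn left 49°, forward 5.2 m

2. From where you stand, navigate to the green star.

turn right 12°, forward 3.4 m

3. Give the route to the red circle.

blocked — turn right 93°, forward 5.7 m, then turn left 40°, forward 4.2 m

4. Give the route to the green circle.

turn right 96°, forward 9.6 m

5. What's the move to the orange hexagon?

turn right 106°, forward 7.5 m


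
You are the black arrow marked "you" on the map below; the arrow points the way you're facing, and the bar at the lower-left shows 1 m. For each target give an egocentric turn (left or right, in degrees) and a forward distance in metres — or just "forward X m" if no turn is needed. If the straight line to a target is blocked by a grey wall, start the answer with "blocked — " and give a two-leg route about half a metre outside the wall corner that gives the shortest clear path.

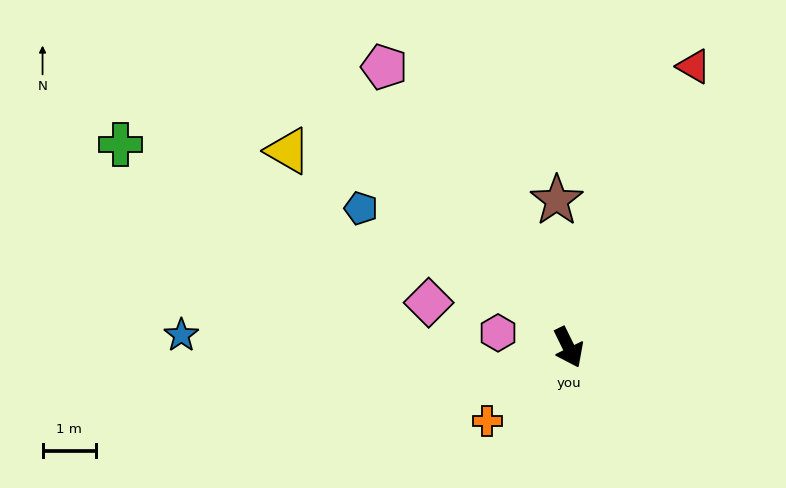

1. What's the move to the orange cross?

turn right 74°, forward 2.1 m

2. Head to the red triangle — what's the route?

turn left 130°, forward 5.8 m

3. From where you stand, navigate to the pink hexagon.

turn right 128°, forward 1.4 m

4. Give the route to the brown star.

turn left 159°, forward 2.8 m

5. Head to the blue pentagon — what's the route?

turn right 150°, forward 4.7 m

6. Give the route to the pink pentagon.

turn right 173°, forward 6.3 m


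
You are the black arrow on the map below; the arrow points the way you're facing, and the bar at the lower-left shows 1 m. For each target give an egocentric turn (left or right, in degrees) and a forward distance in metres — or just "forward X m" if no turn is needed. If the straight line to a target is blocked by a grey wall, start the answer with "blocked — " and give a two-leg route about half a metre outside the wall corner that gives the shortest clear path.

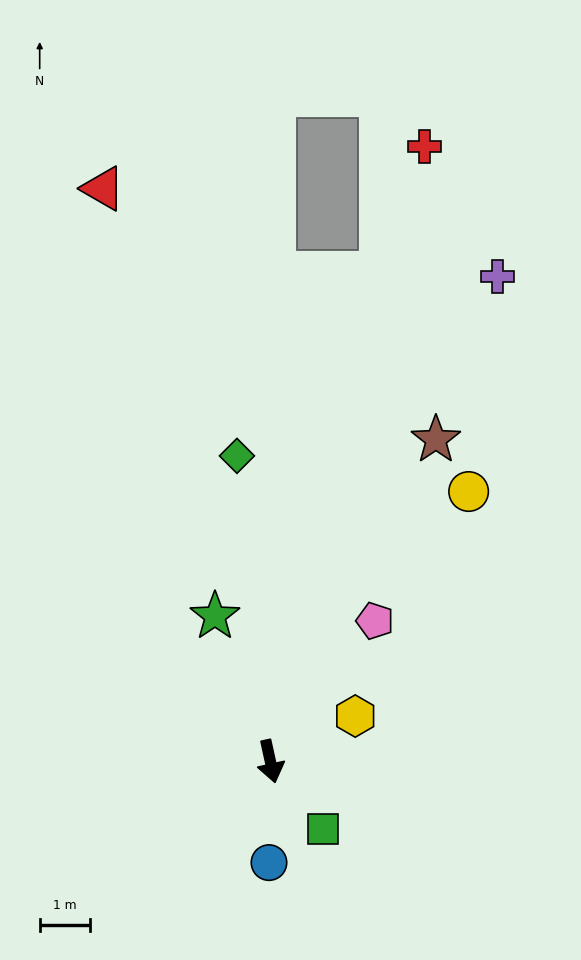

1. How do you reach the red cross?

turn left 154°, forward 12.7 m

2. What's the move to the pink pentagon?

turn left 131°, forward 3.5 m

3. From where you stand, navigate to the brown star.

turn left 140°, forward 7.3 m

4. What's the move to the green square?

turn left 25°, forward 1.7 m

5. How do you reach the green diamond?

turn left 174°, forward 6.2 m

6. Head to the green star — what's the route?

turn right 172°, forward 3.1 m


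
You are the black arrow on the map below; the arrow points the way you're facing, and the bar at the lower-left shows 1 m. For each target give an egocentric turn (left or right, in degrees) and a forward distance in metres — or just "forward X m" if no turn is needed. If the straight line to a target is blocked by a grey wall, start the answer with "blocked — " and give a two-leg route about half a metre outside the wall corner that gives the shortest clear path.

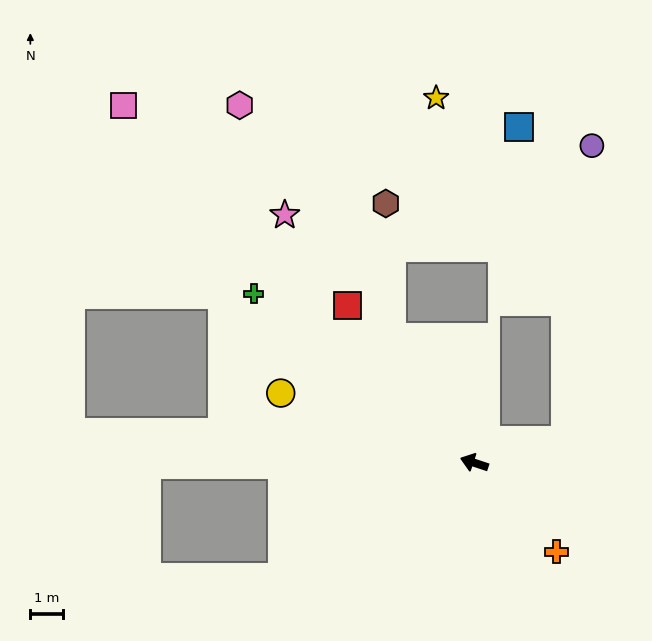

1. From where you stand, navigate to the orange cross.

turn left 151°, forward 3.7 m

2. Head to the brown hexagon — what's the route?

blocked — turn right 38°, forward 4.6 m, then turn right 31°, forward 4.0 m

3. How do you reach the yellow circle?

forward 6.2 m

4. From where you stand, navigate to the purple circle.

blocked — turn right 148°, forward 2.8 m, then turn left 71°, forward 9.0 m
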